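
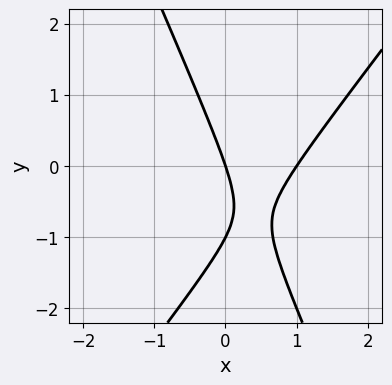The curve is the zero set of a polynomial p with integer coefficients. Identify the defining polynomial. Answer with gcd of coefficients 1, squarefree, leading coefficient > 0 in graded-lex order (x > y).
3*x^2 - x*y - y^2 - 3*x - y

(a) The degree is 2 — a generic line meets the curve in up to 2 points.
(b) Observable constraints: among the integer gridlines, it crosses the y-axis at y ∈ {-1, 0}; the x-axis gridline crossings are at x ∈ {0, 1}.
(c) Assembling these constraints gives the stated polynomial.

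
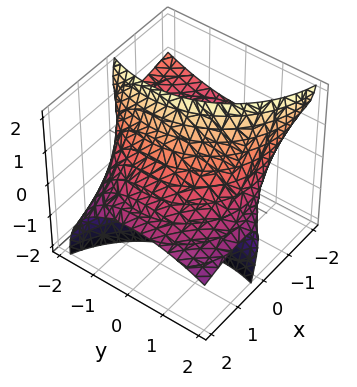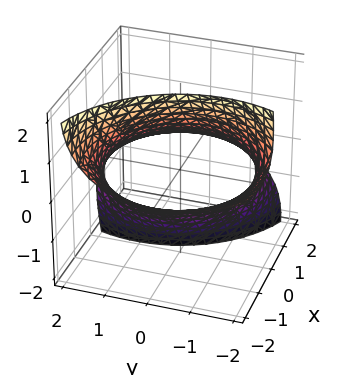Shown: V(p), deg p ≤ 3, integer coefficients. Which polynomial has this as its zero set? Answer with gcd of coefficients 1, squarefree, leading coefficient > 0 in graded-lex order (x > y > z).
First, the degree is 2 — the shape is more complex than any degree-1 surface.
Finally, matching integer coefficients to the picture gives p.

x^2 + 3*x*z + y^2 + y*z + z^2 - 3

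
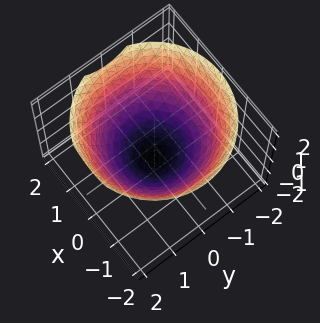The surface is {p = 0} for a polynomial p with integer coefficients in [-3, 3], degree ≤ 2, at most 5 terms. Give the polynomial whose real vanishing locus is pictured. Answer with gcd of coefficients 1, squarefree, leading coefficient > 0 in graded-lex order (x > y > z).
The degree is 2 — the shape is more complex than any degree-1 surface.
Symmetry: the z-axis is an axis of rotation, so x and y enter only as x² + y².
Observable constraints: a circular section at z = 1 has radius between 1 and 2; it crosses the z-axis at the gridline z = -1.
These observations pin down the coefficients.

2*x^2 + 2*y^2 - 3*z - 3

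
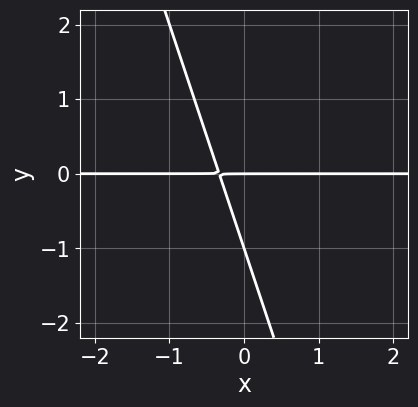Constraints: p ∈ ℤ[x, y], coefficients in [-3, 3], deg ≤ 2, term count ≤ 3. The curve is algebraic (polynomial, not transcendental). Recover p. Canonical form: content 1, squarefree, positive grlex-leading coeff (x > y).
3*x*y + y^2 + y

First, degree: a generic line meets the curve in up to 2 points, so deg p = 2.
Then, against the integer gridlines: the y-axis gridline crossings are at y ∈ {-1, 0}; the visible x-axis segment lies entirely on the curve.
Finally, together with the visible shape, these determine p as stated.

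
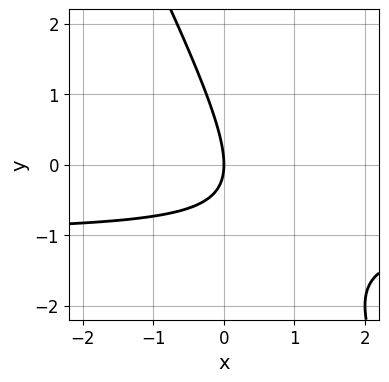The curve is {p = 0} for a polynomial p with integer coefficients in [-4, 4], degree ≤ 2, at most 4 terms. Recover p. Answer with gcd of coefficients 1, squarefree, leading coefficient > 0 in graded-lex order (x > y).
2*x*y + y^2 + 2*x

First, deg p = 2.
Next, observable constraints: it meets the x-axis at x = 0 (among the integer gridlines); it crosses the y-axis at the gridline y = 0.
Finally, the integer polynomial consistent with all of this is the stated p.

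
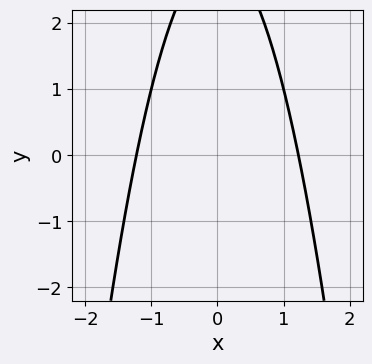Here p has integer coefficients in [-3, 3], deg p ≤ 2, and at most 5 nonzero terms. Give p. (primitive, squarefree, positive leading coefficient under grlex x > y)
2*x^2 + y - 3

(a) Degree: no degree-1 curve has this shape, so deg p = 2.
(b) Symmetries: it's symmetric under x → −x, forcing even powers of x.
(c) Reading off the gridlines: it misses every integer gridline on the y-axis.
(d) These observations pin down the coefficients.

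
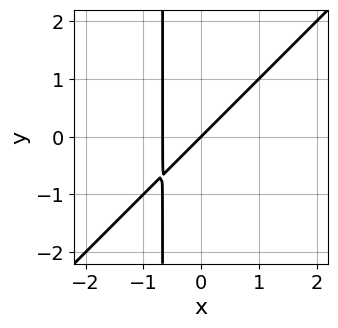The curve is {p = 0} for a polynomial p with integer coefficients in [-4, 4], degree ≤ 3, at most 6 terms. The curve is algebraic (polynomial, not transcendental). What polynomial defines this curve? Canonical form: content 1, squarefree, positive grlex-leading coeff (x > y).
deg p = 2. No degree-1 curve has this shape.
From the visible intercepts: it meets the x-axis at x = 0 (among the integer gridlines); it crosses the y-axis at the gridline y = 0.
Together with the visible shape, these determine p as stated.

3*x^2 - 3*x*y + 2*x - 2*y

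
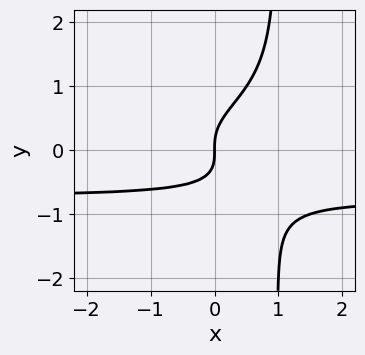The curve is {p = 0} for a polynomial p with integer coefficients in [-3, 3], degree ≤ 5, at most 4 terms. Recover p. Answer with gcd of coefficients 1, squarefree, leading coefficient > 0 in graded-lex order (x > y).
1. Degree: the shape is more complex than any degree-3 curve, so deg p = 4.
2. From the visible intercepts: one x-axis crossing is at x = 0; it crosses the y-axis at the gridline y = 0.
3. Together with the visible shape, these determine p as stated.

3*x*y^3 - 3*y^3 + x*y + 2*x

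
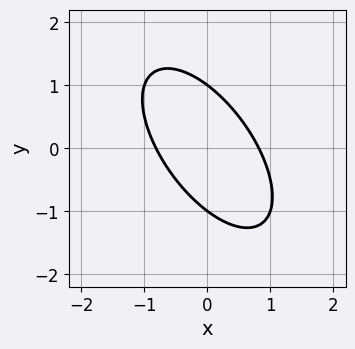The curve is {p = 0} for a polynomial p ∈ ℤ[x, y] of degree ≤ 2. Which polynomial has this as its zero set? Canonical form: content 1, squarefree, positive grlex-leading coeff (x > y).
deg p = 2.
Checking where it meets the axes: the y-axis gridline crossings are at y ∈ {-1, 1}.
Assembling these constraints gives the stated polynomial.

3*x^2 + 3*x*y + 2*y^2 - 2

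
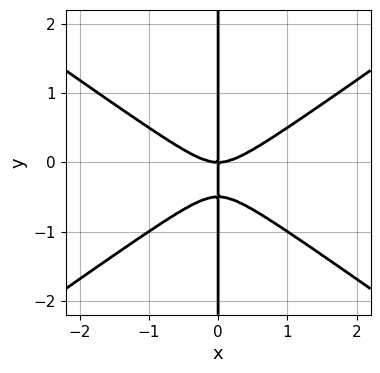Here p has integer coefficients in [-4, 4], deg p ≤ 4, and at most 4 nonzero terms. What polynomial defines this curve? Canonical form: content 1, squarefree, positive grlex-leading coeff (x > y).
1. The degree is 3 — a generic line meets the curve in up to 3 points.
2. From the axis intercepts and sections: it crosses the x-axis at the gridline x = 0; every point of the y-axis in the box is on the curve.
3. Putting this together gives p.

x^3 - 2*x*y^2 - x*y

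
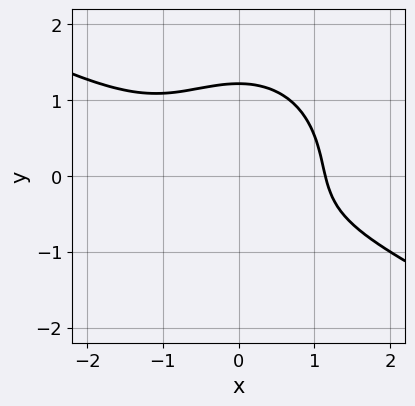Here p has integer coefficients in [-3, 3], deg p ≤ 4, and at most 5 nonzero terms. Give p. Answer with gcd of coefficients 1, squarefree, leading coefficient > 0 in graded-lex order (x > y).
2*x^3 + 3*x^2*y + 3*y^3 - 2*y - 3

The degree is 3 — a generic line meets the curve in up to 3 points.
Solving for integer coefficients yields p as stated.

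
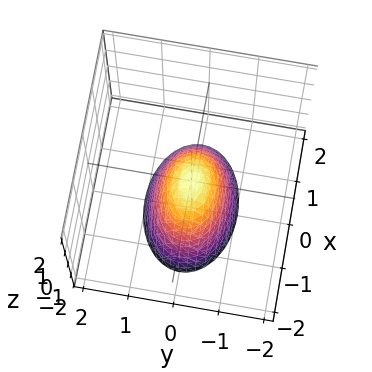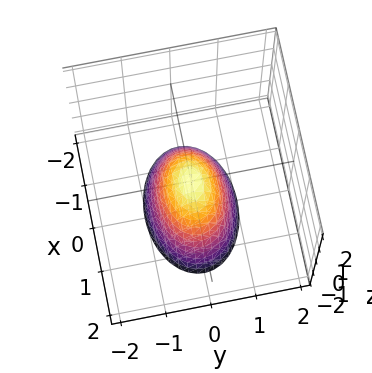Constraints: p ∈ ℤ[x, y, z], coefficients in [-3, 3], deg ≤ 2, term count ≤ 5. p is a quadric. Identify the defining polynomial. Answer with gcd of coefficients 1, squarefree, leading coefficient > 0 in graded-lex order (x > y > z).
The degree is 2 — a paraboloid; a quadric.
Symmetries: the x ↦ −x reflection is a symmetry, so x appears only in even powers; mirror symmetry y ↦ −y ⇒ only even powers of y.
From the visible intercepts: one z-axis crossing is at z = 0; it meets the y-axis at y = 0 (among the integer gridlines).
The integer polynomial consistent with all of this is the stated p.

x^2 + 2*y^2 + z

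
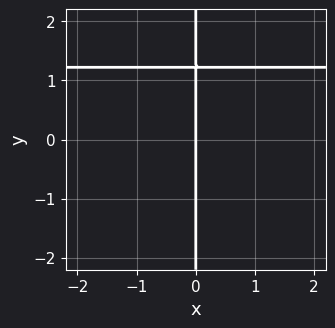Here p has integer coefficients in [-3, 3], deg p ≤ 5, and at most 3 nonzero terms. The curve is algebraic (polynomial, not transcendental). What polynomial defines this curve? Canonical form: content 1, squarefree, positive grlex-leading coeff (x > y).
First, deg p = 4.
Then, against the integer gridlines: it meets the x-axis at x = 0 (among the integer gridlines); the visible y-axis segment lies entirely on the curve.
Finally, the integer polynomial consistent with all of this is the stated p.

3*x*y^3 - 3*x*y^2 - x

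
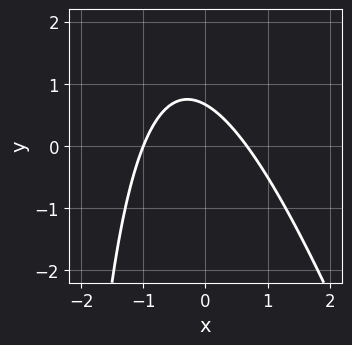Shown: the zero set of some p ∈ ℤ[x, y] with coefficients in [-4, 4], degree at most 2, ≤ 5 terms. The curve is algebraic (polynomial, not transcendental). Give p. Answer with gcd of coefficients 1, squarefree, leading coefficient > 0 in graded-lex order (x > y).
(a) The degree is 2 — the shape is more complex than any degree-1 curve.
(b) From the visible intercepts: one x-axis crossing is at x = -1.
(c) Fitting integer coefficients to these (and the overall shape) gives p.

3*x^2 + x*y + x + 3*y - 2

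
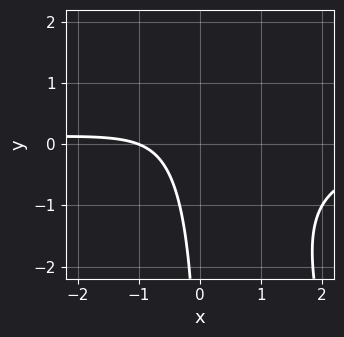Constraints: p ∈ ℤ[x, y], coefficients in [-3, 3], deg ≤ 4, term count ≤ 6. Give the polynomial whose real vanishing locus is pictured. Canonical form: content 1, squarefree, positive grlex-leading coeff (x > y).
3*x^2*y + x*y^2 - 2*x*y + 2*x + 2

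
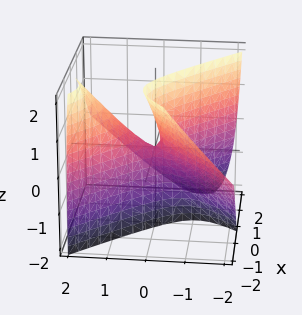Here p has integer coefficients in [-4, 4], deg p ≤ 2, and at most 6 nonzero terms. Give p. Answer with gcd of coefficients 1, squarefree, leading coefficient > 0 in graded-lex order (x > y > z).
3*x^2 + 3*x*z - 3*y^2 + 3*y*z + z

First, the degree is 2 — no degree-1 surface has this shape.
Next, observable constraints: one x-axis crossing is at x = 0; it meets the y-axis at y = 0 (among the integer gridlines); it crosses the z-axis at the gridline z = 0.
Finally, putting this together gives p.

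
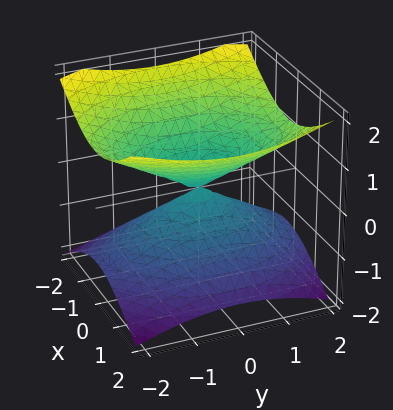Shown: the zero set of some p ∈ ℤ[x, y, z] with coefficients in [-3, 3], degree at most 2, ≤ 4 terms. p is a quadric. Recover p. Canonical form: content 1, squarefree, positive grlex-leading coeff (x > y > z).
(a) Degree: two nappes meeting at a single point; a quadric, so deg p = 2.
(b) Symmetries: it's symmetric under x → −x, forcing even powers of x; the y ↦ −y reflection is a symmetry, so y appears only in even powers; mirror symmetry z ↦ −z ⇒ only even powers of z.
(c) Checking where it meets the axes: it crosses the y-axis at the gridline y = 0; it meets the x-axis at x = 0 (among the integer gridlines); one z-axis crossing is at z = 0.
(d) Fitting integer coefficients to these (and the overall shape) gives p.

2*x^2 + y^2 - 3*z^2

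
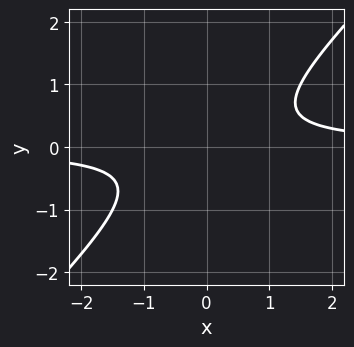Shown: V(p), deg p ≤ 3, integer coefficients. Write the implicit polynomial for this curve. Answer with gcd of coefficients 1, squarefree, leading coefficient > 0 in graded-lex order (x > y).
2*x*y - 2*y^2 - 1

1. The degree is 2 — no degree-1 curve has this shape.
2. Observable constraints: no x-intercept at any integer in the box; no y-intercept at any integer in the box.
3. Fitting integer coefficients to these (and the overall shape) gives p.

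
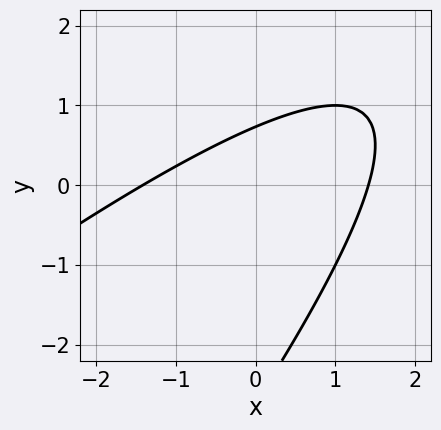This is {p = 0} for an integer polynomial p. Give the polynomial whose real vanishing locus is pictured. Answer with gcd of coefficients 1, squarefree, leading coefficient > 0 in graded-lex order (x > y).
(a) The degree is 2 — a generic line meets the curve in up to 2 points.
(b) Matching integer coefficients to the picture gives p.

x^2 - 2*x*y + y^2 + 2*y - 2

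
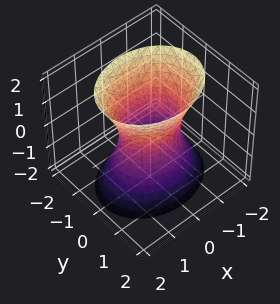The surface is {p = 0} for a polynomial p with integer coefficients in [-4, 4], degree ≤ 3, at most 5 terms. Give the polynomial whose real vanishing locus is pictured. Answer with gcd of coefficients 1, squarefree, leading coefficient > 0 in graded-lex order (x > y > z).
2*x^2 + 3*y^2 - z^2 - 2

1. Degree: an hourglass — one-sheet hyperboloid; a quadric, so deg p = 2.
2. Symmetries: the y ↦ −y reflection is a symmetry, so y appears only in even powers; mirror symmetry z ↦ −z ⇒ only even powers of z; mirror symmetry x ↦ −x ⇒ only even powers of x.
3. Checking where it meets the axes: it misses every integer gridline on the z-axis; among the integer gridlines, it crosses the x-axis at x ∈ {-1, 1}.
4. Putting this together gives p.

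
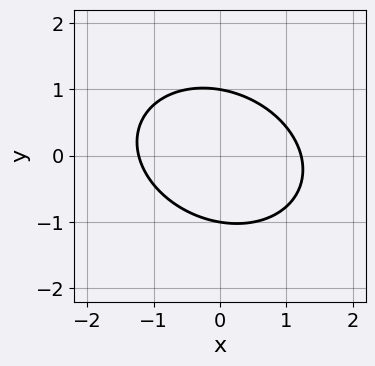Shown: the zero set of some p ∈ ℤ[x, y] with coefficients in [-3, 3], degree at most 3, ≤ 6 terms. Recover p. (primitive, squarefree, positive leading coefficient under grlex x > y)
First, the degree is 2 — the shape is more complex than any degree-1 curve.
Then, reading off the gridlines: among the integer gridlines, it crosses the y-axis at y ∈ {-1, 1}.
Finally, assembling these constraints gives the stated polynomial.

2*x^2 + x*y + 3*y^2 - 3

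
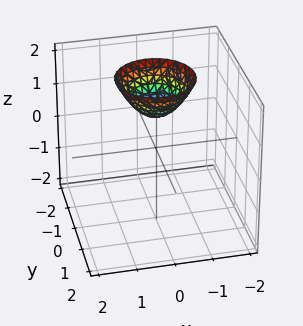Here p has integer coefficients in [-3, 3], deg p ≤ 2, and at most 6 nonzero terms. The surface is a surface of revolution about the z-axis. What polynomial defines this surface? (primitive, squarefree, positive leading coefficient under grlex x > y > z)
1. The degree is 2 — a generic line meets the surface in up to 2 points.
2. Symmetries: every cross-section ⟂ z is a circle, so x, y appear only via x² + y².
3. Against the integer gridlines: a circular section at z = 2 has radius exactly 1; the surface avoids every integer y-axis point in the box; no x-intercept at any integer in the box; it meets the z-axis at z = 1 (among the integer gridlines).
4. Putting this together gives p.

x^2 + y^2 - z + 1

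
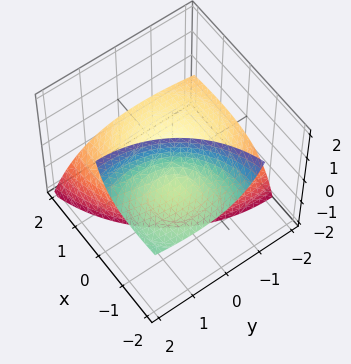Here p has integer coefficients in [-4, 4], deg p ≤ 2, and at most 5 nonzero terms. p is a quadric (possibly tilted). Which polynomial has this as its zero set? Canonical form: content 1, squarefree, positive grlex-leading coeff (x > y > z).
x^2 + 3*x*z + y^2 - 2*y*z + 2*z

I count 2 distinct pieces. They look like related sheets of one shape, so recover p as a whole.
The degree is 2 — no degree-1 surface has this shape.
From the axis intercepts and sections: it meets the y-axis at y = 0 (among the integer gridlines); it meets the z-axis at z = 0 (among the integer gridlines); it meets the x-axis at x = 0 (among the integer gridlines).
Matching integer coefficients to the picture gives p.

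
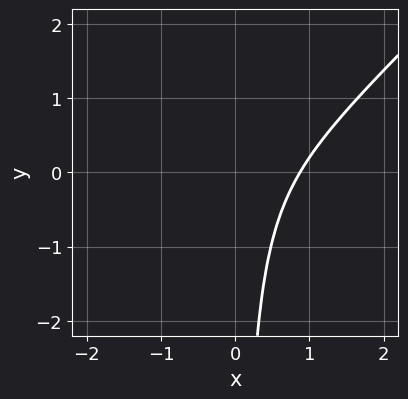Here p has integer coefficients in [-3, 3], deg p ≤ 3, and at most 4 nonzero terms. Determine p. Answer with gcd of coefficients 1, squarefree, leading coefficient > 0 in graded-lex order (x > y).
1. deg p = 3. No degree-2 curve has this shape.
2. From the axis intercepts and sections: it misses every integer gridline on the y-axis.
3. Putting this together gives p.

3*x^3 - 3*x^2*y - 2*x*y - 2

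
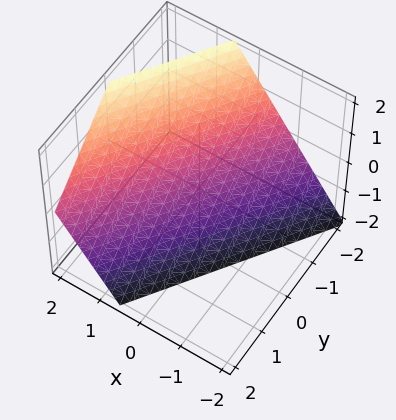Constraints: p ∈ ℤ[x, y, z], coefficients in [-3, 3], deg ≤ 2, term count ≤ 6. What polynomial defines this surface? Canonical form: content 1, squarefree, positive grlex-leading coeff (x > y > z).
3*x - 2*y - 2*z - 2

1. The degree is 1 — every cross-section is a straight line — this is a plane.
2. Observable constraints: one y-axis crossing is at y = -1; it meets the z-axis at z = -1 (among the integer gridlines).
3. Assembling these constraints gives the stated polynomial.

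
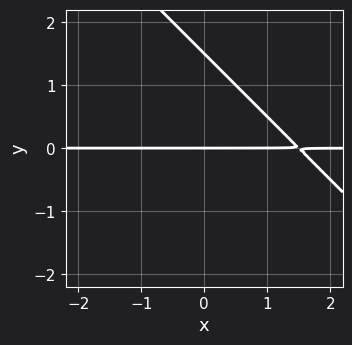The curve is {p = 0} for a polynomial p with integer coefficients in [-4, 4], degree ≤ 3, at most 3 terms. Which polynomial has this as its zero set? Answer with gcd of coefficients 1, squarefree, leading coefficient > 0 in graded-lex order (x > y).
2*x*y + 2*y^2 - 3*y

1. deg p = 2.
2. Reading off the gridlines: every point of the x-axis in the box is on the curve; it crosses the y-axis at the gridline y = 0.
3. Solving for integer coefficients yields p as stated.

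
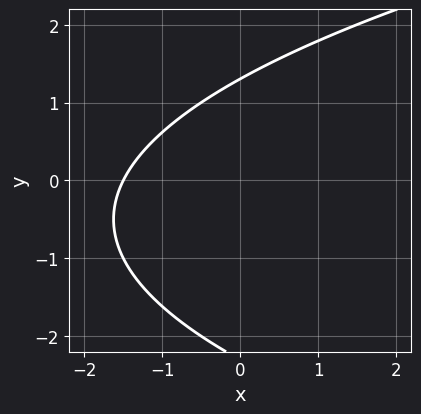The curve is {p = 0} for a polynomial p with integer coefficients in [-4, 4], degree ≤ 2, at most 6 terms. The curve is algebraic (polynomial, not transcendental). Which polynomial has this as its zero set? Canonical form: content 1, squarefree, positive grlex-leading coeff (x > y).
y^2 - 2*x + y - 3

First, degree: a generic line meets the curve in up to 2 points, so deg p = 2.
Finally, putting this together gives p.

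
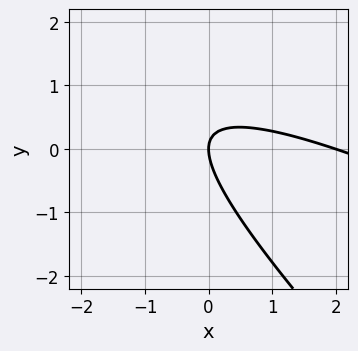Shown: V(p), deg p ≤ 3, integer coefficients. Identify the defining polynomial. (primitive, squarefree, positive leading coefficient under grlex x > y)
x^2 + 3*x*y + 2*y^2 - 2*x

(a) The degree is 2 — the shape is more complex than any degree-1 curve.
(b) From the visible intercepts: it crosses the y-axis at the gridline y = 0; the x-axis gridline crossings are at x ∈ {0, 2}.
(c) Together with the visible shape, these determine p as stated.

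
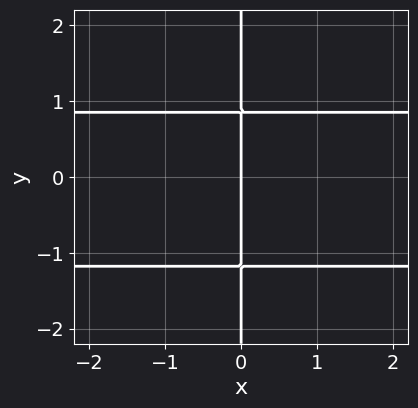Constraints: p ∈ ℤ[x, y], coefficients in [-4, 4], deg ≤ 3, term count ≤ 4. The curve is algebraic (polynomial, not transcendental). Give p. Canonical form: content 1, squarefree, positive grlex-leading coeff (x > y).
Degree: no degree-2 curve has this shape, so deg p = 3.
From the axis intercepts and sections: one x-axis crossing is at x = 0; every point of the y-axis in the box is on the curve.
Matching integer coefficients to the picture gives p.

3*x*y^2 + x*y - 3*x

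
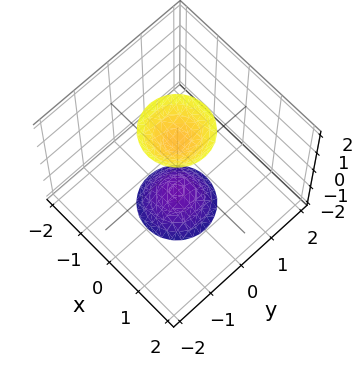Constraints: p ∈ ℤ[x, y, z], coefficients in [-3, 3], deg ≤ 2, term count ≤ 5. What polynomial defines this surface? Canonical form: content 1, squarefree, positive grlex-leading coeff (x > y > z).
1. There are 2 components.
2. Degree: two separate bowl-shaped sheets opening away from each other; a quadric, so deg p = 2.
3. Symmetry: the z-axis is an axis of rotation, so x and y enter only as x² + y²; the z ↦ −z reflection is a symmetry, so z appears only in even powers.
4. Against the integer gridlines: a circular section at z = 2 has radius between 0 and 1; no y-intercept at any integer in the box.
5. These observations pin down the coefficients.

3*x^2 + 3*y^2 - z^2 + 2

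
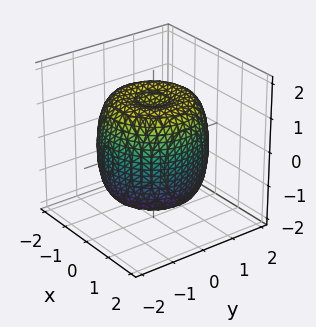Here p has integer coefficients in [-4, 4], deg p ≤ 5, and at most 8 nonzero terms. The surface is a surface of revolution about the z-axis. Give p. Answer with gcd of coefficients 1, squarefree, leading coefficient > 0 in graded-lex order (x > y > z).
2*x^4 + 4*x^2*y^2 + 2*y^4 - 3*x^2 - 3*y^2 + 2*z^2 - 3

(a) Degree: a generic line meets the surface in up to 4 points, so deg p = 4.
(b) Symmetries: every cross-section ⟂ z is a circle, so x, y appear only via x² + y².
(c) Observable constraints: a circular section at z = -1 has radius between 1 and 2.
(d) Solving for integer coefficients yields p as stated.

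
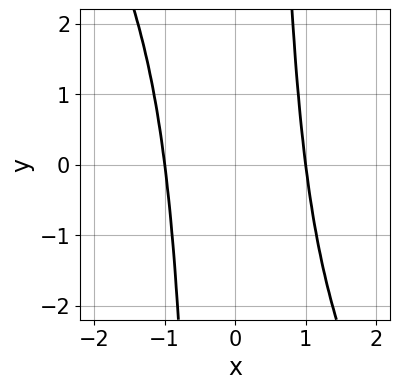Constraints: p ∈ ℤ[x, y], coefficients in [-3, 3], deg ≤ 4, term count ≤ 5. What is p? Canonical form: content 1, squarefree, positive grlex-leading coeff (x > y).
(a) deg p = 4. The shape is more complex than any degree-3 curve.
(b) From the visible intercepts: no y-intercept at any integer in the box; among the integer gridlines, it crosses the x-axis at x ∈ {-1, 1}.
(c) These observations pin down the coefficients.

2*x^4 + x^3*y - 2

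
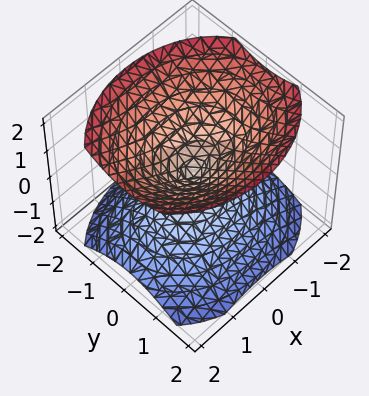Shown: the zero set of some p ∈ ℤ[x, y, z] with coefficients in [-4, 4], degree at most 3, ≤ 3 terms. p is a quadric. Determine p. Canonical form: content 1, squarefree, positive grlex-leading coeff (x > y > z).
2*x^2 + 3*y^2 - 3*z^2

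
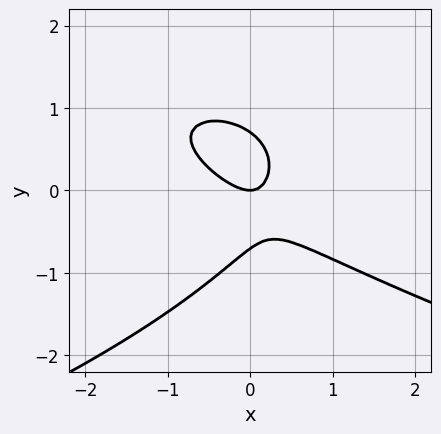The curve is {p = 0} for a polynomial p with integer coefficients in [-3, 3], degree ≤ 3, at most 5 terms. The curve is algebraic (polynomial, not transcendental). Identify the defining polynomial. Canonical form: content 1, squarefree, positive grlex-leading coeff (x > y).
2*y^3 + 2*x^2 + 2*x*y - y

First, deg p = 3. No degree-2 curve has this shape.
Then, checking where it meets the axes: it meets the y-axis at y = 0 (among the integer gridlines); it meets the x-axis at x = 0 (among the integer gridlines).
Finally, the integer polynomial consistent with all of this is the stated p.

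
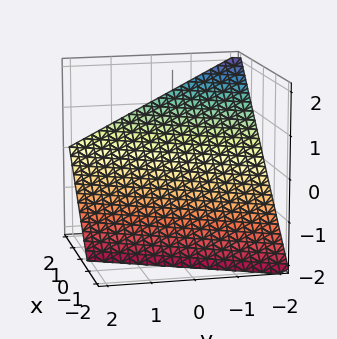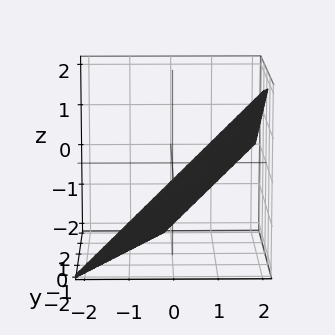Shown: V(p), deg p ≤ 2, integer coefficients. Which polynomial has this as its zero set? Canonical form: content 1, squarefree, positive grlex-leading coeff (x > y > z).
2*x - y - 2*z - 2

First, deg p = 1.
Then, from the axis intercepts and sections: it crosses the y-axis at the gridline y = -2; it crosses the x-axis at the gridline x = 1; it meets the z-axis at z = -1 (among the integer gridlines).
Finally, putting this together gives p.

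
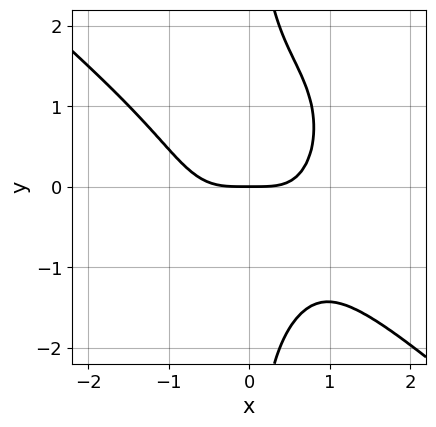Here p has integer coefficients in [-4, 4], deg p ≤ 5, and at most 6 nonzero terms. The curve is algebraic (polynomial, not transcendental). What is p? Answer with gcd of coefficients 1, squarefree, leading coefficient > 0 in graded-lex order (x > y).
deg p = 4.
Checking where it meets the axes: it meets the y-axis at y = 0 (among the integer gridlines); it meets the x-axis at x = 0 (among the integer gridlines).
Solving for integer coefficients yields p as stated.

3*x^4 + 2*x^3*y + 2*x*y^3 - x^2*y - 3*y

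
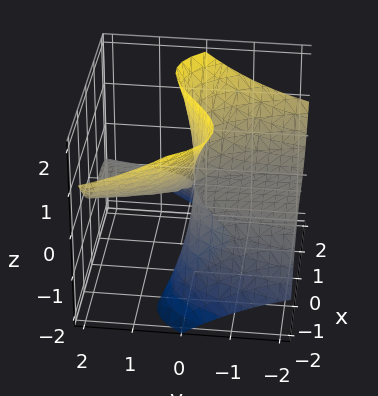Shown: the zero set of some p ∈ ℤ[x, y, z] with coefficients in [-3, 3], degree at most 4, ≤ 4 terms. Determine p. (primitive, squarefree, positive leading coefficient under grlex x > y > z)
(a) Degree: a generic line meets the surface in up to 3 points, so deg p = 3.
(b) Reading off the gridlines: every point of the y-axis in the box is on the surface; one x-axis crossing is at x = 0.
(c) Putting this together gives p. Check: (0, 0, 1) on the z-axis lies on the surface, and p(0, 0, 1) = 0. ✓

x^3 - x*z^2 + 3*y*z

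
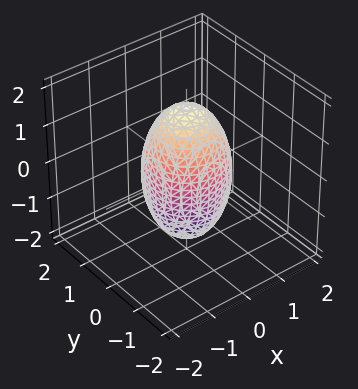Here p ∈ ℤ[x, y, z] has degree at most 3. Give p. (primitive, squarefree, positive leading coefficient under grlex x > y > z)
1. The degree is 2 — a generic line meets the surface in up to 2 points.
2. Symmetries: rotational symmetry about the z-axis ⇒ p depends on x, y only through x² + y².
3. Checking where it meets the axes: among the integer gridlines, it crosses the y-axis at y ∈ {-1, 1}; a circular section at z = 0 has radius exactly 1; among the integer gridlines, it crosses the x-axis at x ∈ {-1, 1}.
4. These observations pin down the coefficients.

3*x^2 + 3*y^2 + z^2 - 3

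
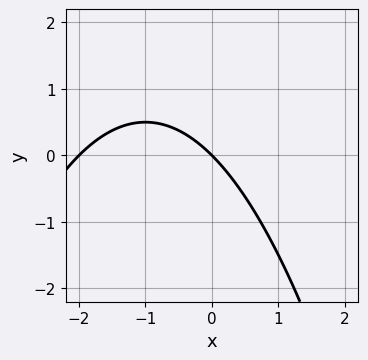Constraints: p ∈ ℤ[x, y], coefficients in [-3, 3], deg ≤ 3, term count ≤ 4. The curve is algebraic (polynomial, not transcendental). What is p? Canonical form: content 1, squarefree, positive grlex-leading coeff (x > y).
First, degree: the shape is more complex than any degree-1 curve, so deg p = 2.
Then, reading off the gridlines: the x-axis gridline crossings are at x ∈ {-2, 0}; it meets the y-axis at y = 0 (among the integer gridlines).
Finally, matching integer coefficients to the picture gives p.

x^2 + 2*x + 2*y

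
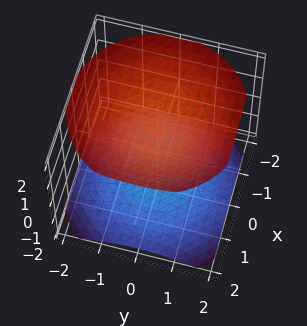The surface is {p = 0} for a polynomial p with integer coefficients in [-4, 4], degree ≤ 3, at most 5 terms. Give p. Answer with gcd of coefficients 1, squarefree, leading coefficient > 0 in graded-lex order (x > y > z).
x^2 + y^2 - 2*z^2 + 3

1. There are 2 components.
2. deg p = 2.
3. Symmetries: the surface is invariant under rotation about z: p = q(x² + y², z); the z ↦ −z reflection is a symmetry, so z appears only in even powers.
4. From the visible intercepts: the surface avoids every integer x-axis point in the box; no y-intercept at any integer in the box.
5. Solving for integer coefficients yields p as stated.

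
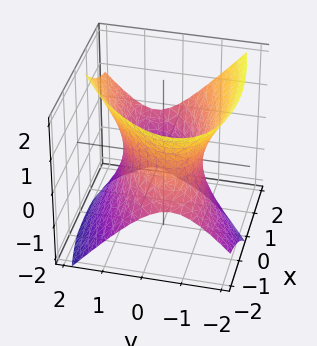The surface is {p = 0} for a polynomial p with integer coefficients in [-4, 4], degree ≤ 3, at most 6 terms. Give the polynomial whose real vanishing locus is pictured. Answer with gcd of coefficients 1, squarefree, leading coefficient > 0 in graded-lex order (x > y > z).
x^2 - 2*x*y - 2*x*z + 3*y^2 - 2*z^2 - 3

(a) deg p = 2. The shape is more complex than any degree-1 surface.
(b) Observable constraints: the y-axis gridline crossings are at y ∈ {-1, 1}; it misses every integer gridline on the z-axis.
(c) Fitting integer coefficients to these (and the overall shape) gives p.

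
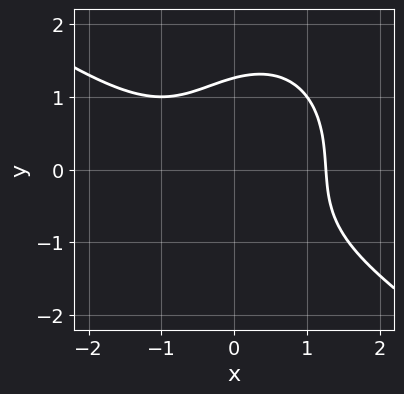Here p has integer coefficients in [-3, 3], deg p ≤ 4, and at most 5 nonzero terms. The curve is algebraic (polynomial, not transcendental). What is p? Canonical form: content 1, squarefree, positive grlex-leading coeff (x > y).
(a) The degree is 3 — a generic line meets the curve in up to 3 points.
(b) Putting this together gives p.

x^3 + x^2*y + y^3 - x*y - 2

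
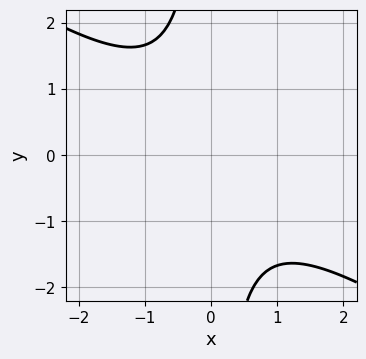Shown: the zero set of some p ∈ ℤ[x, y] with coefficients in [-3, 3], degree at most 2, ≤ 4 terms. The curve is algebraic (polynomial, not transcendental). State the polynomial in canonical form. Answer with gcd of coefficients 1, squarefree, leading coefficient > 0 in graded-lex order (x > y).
1. The degree is 2 — no degree-1 curve has this shape.
2. Reading off the gridlines: the curve avoids every integer x-axis point in the box; it misses every integer gridline on the y-axis.
3. Putting this together gives p.

2*x^2 + 3*x*y + 3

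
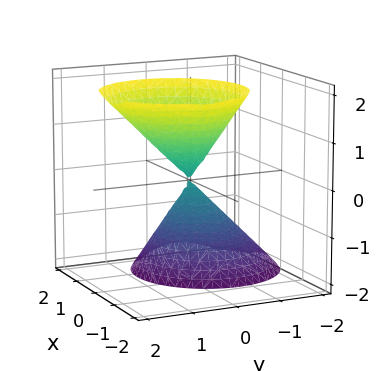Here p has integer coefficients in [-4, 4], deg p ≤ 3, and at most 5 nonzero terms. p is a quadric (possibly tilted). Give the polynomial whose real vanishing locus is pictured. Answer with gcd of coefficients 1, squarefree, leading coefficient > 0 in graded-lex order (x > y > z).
3*x^2 + 2*x*z + 3*y^2 - 2*y*z - z^2

First, there are 2 components. They look like related sheets of one shape, so recover p as a whole.
Next, degree: the shape is more complex than any degree-1 surface, so deg p = 2.
Next, reading off the gridlines: it crosses the z-axis at the gridline z = 0; it meets the y-axis at y = 0 (among the integer gridlines); one x-axis crossing is at x = 0.
Finally, putting this together gives p.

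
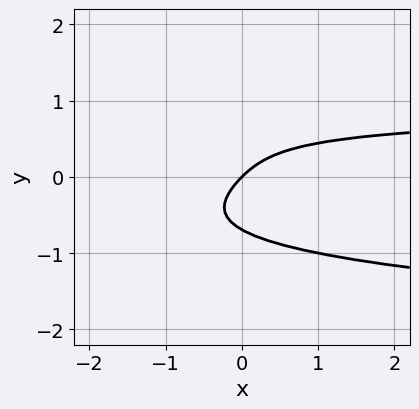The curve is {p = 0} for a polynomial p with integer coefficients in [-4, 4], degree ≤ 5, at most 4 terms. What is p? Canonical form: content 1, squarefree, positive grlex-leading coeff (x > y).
1. Degree: a generic line meets the curve in up to 4 points, so deg p = 4.
2. Checking where it meets the axes: one y-axis crossing is at y = 0; it meets the x-axis at x = 0 (among the integer gridlines).
3. These observations pin down the coefficients.

3*y^4 + x*y - x + y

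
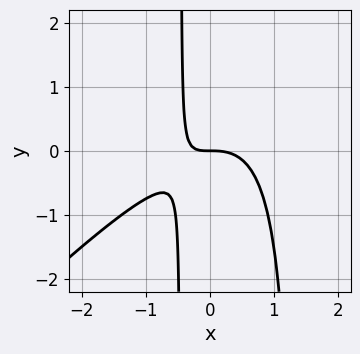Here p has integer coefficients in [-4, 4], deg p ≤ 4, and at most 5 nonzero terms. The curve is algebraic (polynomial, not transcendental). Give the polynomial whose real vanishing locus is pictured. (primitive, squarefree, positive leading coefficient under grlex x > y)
3*x^3 - 3*x^2*y + 3*x*y + 2*y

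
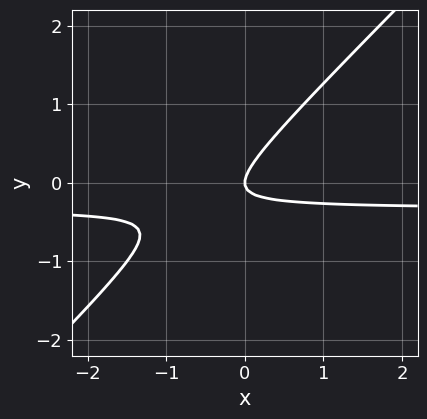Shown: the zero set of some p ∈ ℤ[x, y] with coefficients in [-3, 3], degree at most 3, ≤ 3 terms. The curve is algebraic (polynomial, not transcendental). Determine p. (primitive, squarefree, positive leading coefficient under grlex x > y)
3*x*y - 3*y^2 + x

(a) deg p = 2. A generic line meets the curve in up to 2 points.
(b) Reading off the gridlines: one y-axis crossing is at y = 0; it meets the x-axis at x = 0 (among the integer gridlines).
(c) Matching integer coefficients to the picture gives p.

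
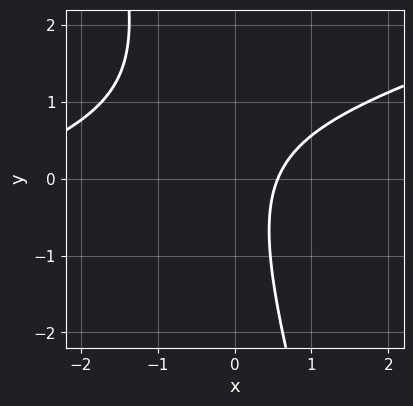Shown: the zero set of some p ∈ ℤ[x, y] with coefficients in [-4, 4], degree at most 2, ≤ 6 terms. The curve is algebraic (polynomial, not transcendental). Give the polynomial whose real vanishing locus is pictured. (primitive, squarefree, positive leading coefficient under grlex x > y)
(a) The degree is 2 — no degree-1 curve has this shape.
(b) From the visible intercepts: it misses every integer gridline on the y-axis.
(c) Fitting integer coefficients to these (and the overall shape) gives p.

x^2 - 3*x*y - y^2 + 3*x - 2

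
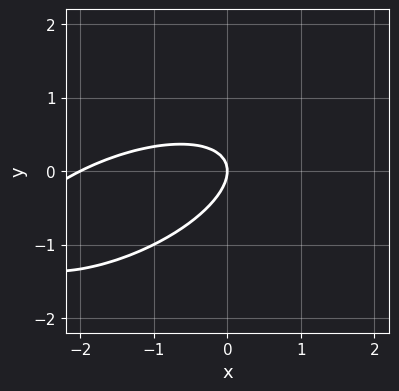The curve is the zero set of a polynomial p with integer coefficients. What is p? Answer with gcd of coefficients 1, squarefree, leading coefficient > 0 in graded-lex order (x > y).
deg p = 2.
From the visible intercepts: it meets the y-axis at y = 0 (among the integer gridlines); among the integer gridlines, it crosses the x-axis at x ∈ {-2, 0}.
Solving for integer coefficients yields p as stated.

x^2 - 2*x*y + 3*y^2 + 2*x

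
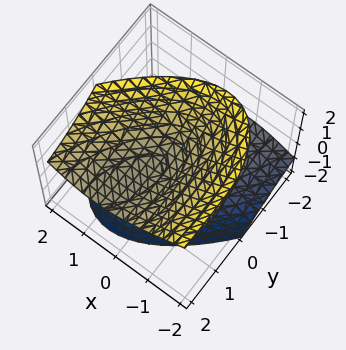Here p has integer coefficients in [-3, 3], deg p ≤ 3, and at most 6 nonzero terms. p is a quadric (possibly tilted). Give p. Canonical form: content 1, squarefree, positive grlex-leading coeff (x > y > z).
I count 2 distinct pieces. They look like related sheets of one shape, so recover p as a whole.
Degree: a generic line meets the surface in up to 2 points, so deg p = 2.
Checking where it meets the axes: the surface avoids every integer x-axis point in the box; no y-intercept at any integer in the box.
Matching integer coefficients to the picture gives p.

3*x^2 - 2*x*y + y^2 - 3*y*z - 3*z^2 + 1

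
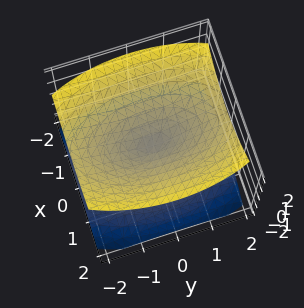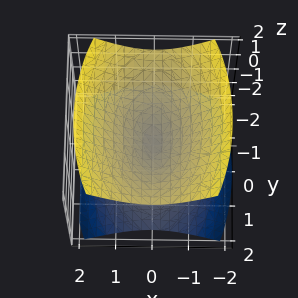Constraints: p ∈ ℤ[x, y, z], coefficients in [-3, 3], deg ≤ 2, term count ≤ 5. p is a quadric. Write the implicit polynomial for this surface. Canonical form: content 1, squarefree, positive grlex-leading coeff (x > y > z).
3*x^2 + y^2 - 3*z^2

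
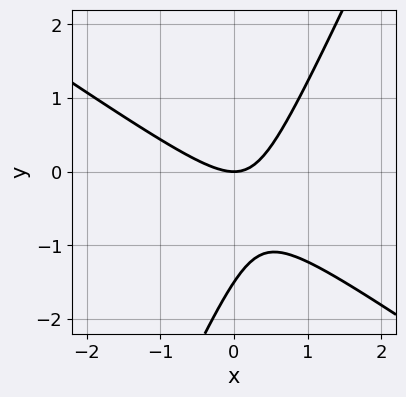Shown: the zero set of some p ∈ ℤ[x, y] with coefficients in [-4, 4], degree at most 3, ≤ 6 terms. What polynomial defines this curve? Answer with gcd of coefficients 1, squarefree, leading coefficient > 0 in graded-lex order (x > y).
(a) The degree is 2 — no degree-1 curve has this shape.
(b) Against the integer gridlines: it meets the y-axis at y = 0 (among the integer gridlines); one x-axis crossing is at x = 0.
(c) Fitting integer coefficients to these (and the overall shape) gives p.

3*x^2 + 3*x*y - 2*y^2 - 3*y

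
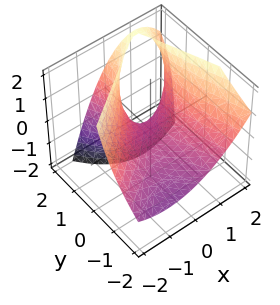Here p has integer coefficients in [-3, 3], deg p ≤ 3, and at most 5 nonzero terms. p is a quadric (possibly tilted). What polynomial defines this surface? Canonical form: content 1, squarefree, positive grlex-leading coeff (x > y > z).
First, degree: the shape is more complex than any degree-1 surface, so deg p = 2.
Then, from the visible intercepts: it meets the x-axis at x = 0 (among the integer gridlines); it meets the y-axis at y = 0 (among the integer gridlines); it meets the z-axis at z = 0 (among the integer gridlines).
Finally, these observations pin down the coefficients.

2*x^2 - 2*x*y - y^2 + 3*y*z - 3*z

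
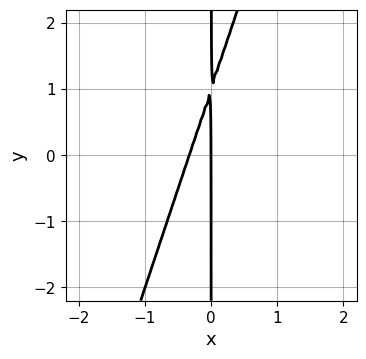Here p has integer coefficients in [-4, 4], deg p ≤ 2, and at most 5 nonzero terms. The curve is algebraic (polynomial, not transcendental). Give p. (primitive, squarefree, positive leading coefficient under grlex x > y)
First, degree: no degree-1 curve has this shape, so deg p = 2.
Next, checking where it meets the axes: it crosses the x-axis at the gridline x = 0; the visible y-axis segment lies entirely on the curve.
Finally, together with the visible shape, these determine p as stated.

3*x^2 - x*y + x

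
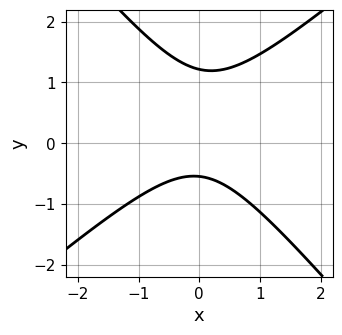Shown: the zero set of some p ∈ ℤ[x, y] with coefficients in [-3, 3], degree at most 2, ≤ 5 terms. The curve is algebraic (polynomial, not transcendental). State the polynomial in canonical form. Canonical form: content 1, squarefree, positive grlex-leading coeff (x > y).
First, degree: no degree-1 curve has this shape, so deg p = 2.
Next, checking where it meets the axes: the curve avoids every integer x-axis point in the box.
Finally, fitting integer coefficients to these (and the overall shape) gives p.

3*x^2 - x*y - 3*y^2 + 2*y + 2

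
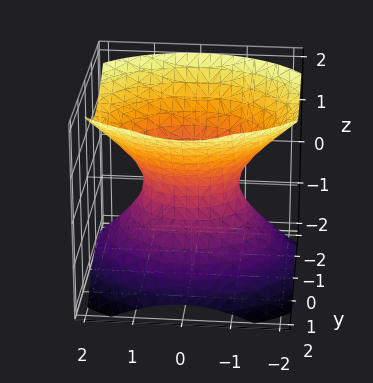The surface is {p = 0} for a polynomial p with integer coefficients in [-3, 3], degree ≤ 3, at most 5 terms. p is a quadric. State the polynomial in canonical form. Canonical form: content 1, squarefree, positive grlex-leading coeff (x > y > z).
2*x^2 + 3*y^2 - 3*z^2 - 2

1. deg p = 2. An hourglass — one-sheet hyperboloid; a quadric.
2. Symmetries: the x ↦ −x reflection is a symmetry, so x appears only in even powers; the y ↦ −y reflection is a symmetry, so y appears only in even powers; mirror symmetry z ↦ −z ⇒ only even powers of z.
3. From the visible intercepts: it misses every integer gridline on the z-axis; the x-axis gridline crossings are at x ∈ {-1, 1}.
4. These observations pin down the coefficients.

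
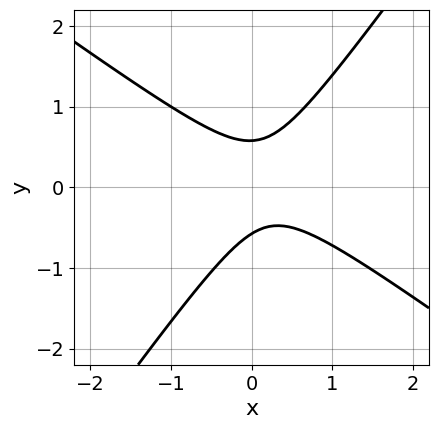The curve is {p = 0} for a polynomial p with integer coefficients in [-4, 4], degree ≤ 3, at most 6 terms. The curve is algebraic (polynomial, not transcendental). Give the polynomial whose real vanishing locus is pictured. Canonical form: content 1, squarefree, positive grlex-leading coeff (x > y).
3*x^2 + 2*x*y - 3*y^2 - x + 1

First, deg p = 2. A generic line meets the curve in up to 2 points.
Next, against the integer gridlines: the curve avoids every integer x-axis point in the box.
Finally, putting this together gives p.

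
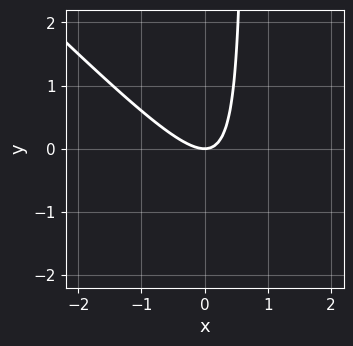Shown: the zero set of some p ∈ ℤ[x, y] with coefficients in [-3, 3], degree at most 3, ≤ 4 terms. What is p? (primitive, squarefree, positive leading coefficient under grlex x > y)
3*x^2 + 3*x*y - 2*y

The degree is 2 — a generic line meets the curve in up to 2 points.
Against the integer gridlines: one x-axis crossing is at x = 0; it meets the y-axis at y = 0 (among the integer gridlines).
These observations pin down the coefficients.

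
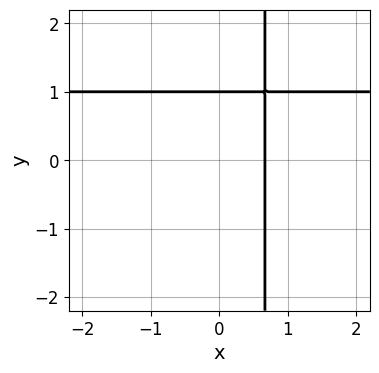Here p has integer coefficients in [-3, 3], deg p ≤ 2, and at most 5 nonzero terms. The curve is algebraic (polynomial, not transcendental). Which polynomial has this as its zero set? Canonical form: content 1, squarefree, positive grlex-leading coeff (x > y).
3*x*y - 3*x - 2*y + 2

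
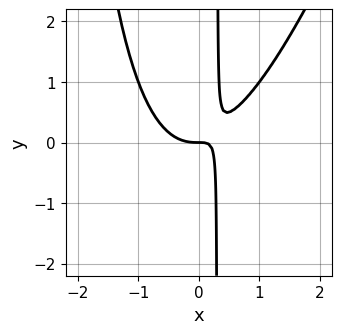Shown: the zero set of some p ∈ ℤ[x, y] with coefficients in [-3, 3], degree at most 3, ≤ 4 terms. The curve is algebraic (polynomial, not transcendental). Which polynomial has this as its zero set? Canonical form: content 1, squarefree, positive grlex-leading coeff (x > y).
(a) The degree is 3 — a generic line meets the curve in up to 3 points.
(b) Against the integer gridlines: it meets the x-axis at x = 0 (among the integer gridlines); it crosses the y-axis at the gridline y = 0.
(c) Matching integer coefficients to the picture gives p.

3*x^3 - x^2*y - 3*x*y + y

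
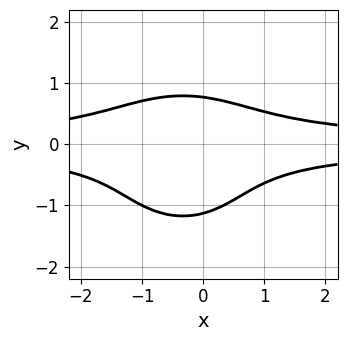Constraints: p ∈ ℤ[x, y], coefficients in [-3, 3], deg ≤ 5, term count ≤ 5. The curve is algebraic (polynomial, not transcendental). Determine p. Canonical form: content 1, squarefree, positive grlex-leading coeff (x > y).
First, the degree is 4 — the shape is more complex than any degree-3 curve.
Next, observable constraints: the curve avoids every integer x-axis point in the box.
Finally, together with the visible shape, these determine p as stated.

3*x^2*y^2 + 3*y^4 + 2*x*y^2 + 2*y^3 - 2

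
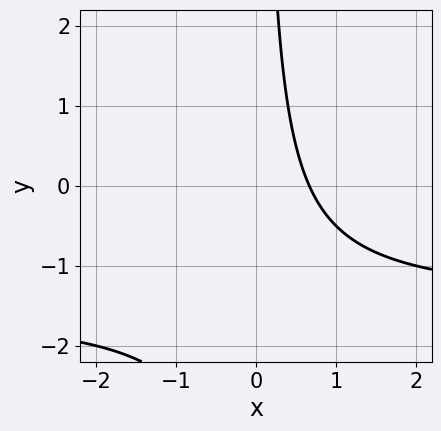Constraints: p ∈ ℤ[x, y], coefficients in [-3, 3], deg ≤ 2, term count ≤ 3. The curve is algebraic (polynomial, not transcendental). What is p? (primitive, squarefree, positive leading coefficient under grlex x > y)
First, the degree is 2 — the shape is more complex than any degree-1 curve.
Next, from the axis intercepts and sections: it misses every integer gridline on the y-axis.
Finally, the integer polynomial consistent with all of this is the stated p.

2*x*y + 3*x - 2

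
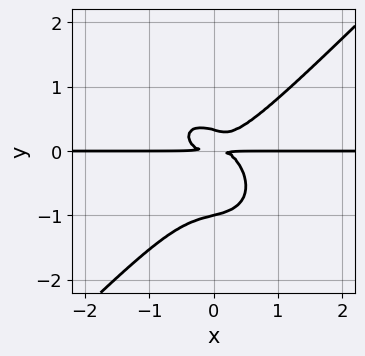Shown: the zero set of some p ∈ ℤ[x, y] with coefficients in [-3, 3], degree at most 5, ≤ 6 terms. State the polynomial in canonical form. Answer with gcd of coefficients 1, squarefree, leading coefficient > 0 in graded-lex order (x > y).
3*x^3*y - 3*y^4 - x*y^2 - 2*y^3 + y^2

First, deg p = 4.
Then, against the integer gridlines: it meets the y-axis at y = -1 (among the integer gridlines); every point of the x-axis in the box is on the curve.
Finally, putting this together gives p.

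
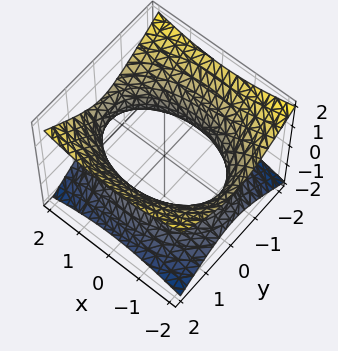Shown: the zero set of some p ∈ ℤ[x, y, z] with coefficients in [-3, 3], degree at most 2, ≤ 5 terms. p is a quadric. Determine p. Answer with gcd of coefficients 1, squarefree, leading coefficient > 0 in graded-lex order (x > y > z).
x^2 + 2*y^2 - 3*z^2 - 3

1. deg p = 2.
2. Symmetries: it's symmetric under z → −z, forcing even powers of z; mirror symmetry x ↦ −x ⇒ only even powers of x; the y ↦ −y reflection is a symmetry, so y appears only in even powers.
3. Reading off the gridlines: no z-intercept at any integer in the box.
4. Together with the visible shape, these determine p as stated.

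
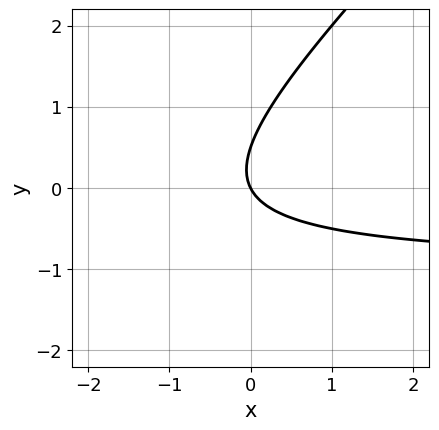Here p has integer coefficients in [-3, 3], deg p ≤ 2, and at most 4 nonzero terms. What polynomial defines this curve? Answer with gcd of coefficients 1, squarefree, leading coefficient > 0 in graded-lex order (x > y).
First, the degree is 2 — a generic line meets the curve in up to 2 points.
Then, reading off the gridlines: it meets the y-axis at y = 0 (among the integer gridlines); it meets the x-axis at x = 0 (among the integer gridlines).
Finally, assembling these constraints gives the stated polynomial.

2*x*y - 2*y^2 + 2*x + y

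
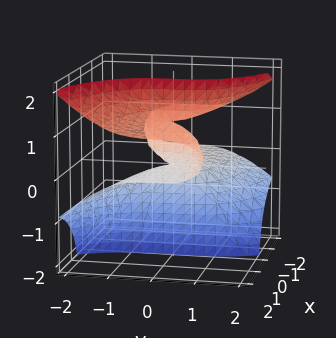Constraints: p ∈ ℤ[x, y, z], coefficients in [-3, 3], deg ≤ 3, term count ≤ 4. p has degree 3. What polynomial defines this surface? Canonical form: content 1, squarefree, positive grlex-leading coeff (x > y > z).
First, deg p = 3.
Then, observable constraints: it meets the y-axis at y = 0 (among the integer gridlines); every point of the z-axis in the box is on the surface; the visible x-axis segment lies entirely on the surface.
Finally, the integer polynomial consistent with all of this is the stated p.

3*x*z^2 + y^3 - 3*x*z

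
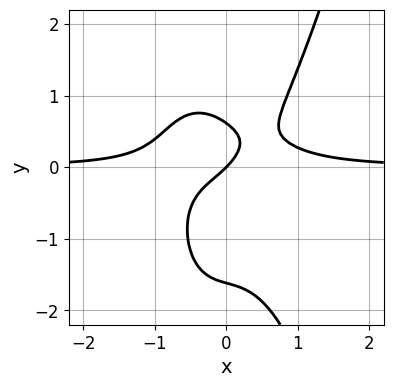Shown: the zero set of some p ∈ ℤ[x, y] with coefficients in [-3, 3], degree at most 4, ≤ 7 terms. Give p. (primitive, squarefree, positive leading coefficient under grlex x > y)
The degree is 4 — the shape is more complex than any degree-3 curve.
Reading off the gridlines: it meets the y-axis at y = 0 (among the integer gridlines); one x-axis crossing is at x = 0.
Matching integer coefficients to the picture gives p.

3*x^3*y - y^3 - y^2 - x + y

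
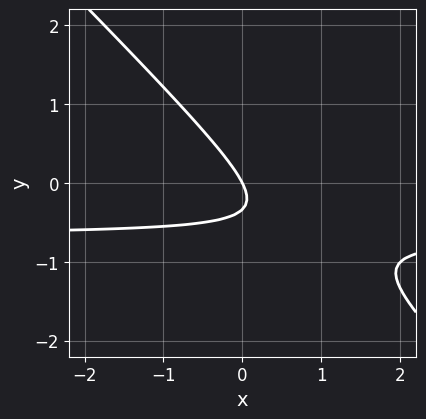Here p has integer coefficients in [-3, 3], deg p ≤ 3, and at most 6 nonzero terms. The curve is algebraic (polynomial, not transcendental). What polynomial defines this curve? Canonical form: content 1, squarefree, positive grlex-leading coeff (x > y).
3*x*y + 3*y^2 + 2*x + y

The degree is 2 — a generic line meets the curve in up to 2 points.
From the axis intercepts and sections: it crosses the y-axis at the gridline y = 0; it crosses the x-axis at the gridline x = 0.
The integer polynomial consistent with all of this is the stated p.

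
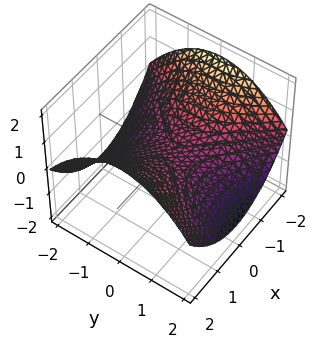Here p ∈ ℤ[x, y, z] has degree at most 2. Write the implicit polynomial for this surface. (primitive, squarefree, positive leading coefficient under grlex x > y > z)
1. deg p = 2. A hyperbolic paraboloid; a quadric.
2. Symmetries: the y ↦ −y reflection is a symmetry, so y appears only in even powers; the x ↦ −x reflection is a symmetry, so x appears only in even powers.
3. Reading off the gridlines: one x-axis crossing is at x = 0; it meets the y-axis at y = 0 (among the integer gridlines); one z-axis crossing is at z = 0.
4. Solving for integer coefficients yields p as stated.

x^2 - y^2 - 3*z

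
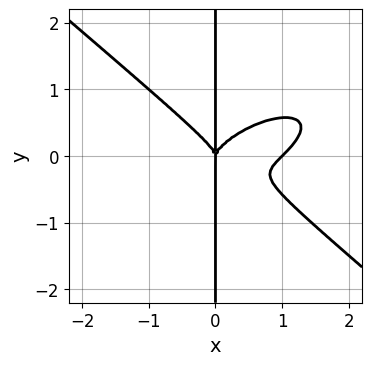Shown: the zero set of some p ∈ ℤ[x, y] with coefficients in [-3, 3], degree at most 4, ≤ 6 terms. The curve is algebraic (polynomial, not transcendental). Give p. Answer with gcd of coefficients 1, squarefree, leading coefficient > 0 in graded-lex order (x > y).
First, deg p = 4. A generic line meets the curve in up to 4 points.
Next, from the axis intercepts and sections: among the integer gridlines, it crosses the x-axis at x ∈ {0, 1}; every point of the y-axis in the box is on the curve.
Finally, the integer polynomial consistent with all of this is the stated p.

x^4 - x^3*y + 3*x*y^3 - x^3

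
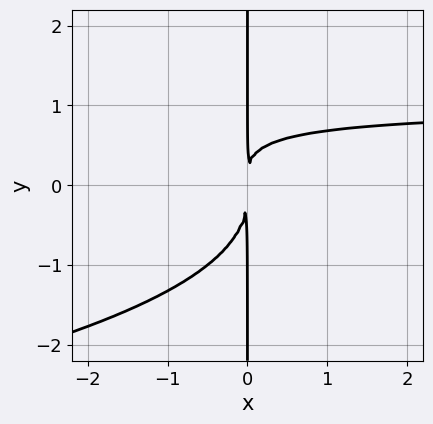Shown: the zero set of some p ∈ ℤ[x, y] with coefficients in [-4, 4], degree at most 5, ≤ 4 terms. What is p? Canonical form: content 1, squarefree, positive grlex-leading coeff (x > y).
x*y^3 + x^2*y - x^2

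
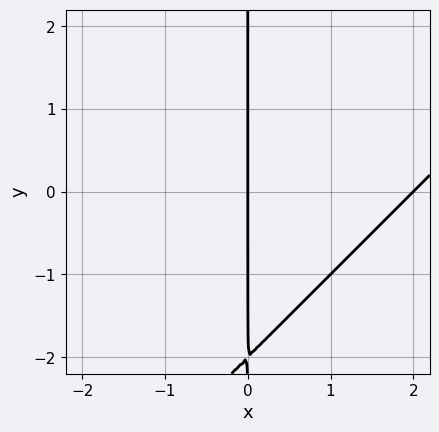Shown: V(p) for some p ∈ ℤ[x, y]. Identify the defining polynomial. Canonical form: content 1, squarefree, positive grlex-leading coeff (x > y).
(a) The degree is 2 — no degree-1 curve has this shape.
(b) From the visible intercepts: among the integer gridlines, it crosses the x-axis at x ∈ {0, 2}; the visible y-axis segment lies entirely on the curve.
(c) Assembling these constraints gives the stated polynomial.

x^2 - x*y - 2*x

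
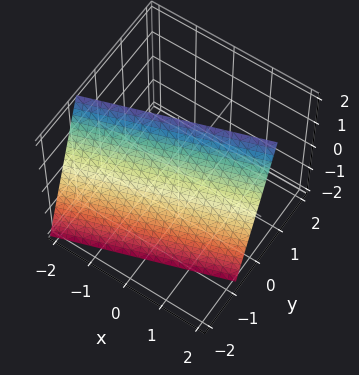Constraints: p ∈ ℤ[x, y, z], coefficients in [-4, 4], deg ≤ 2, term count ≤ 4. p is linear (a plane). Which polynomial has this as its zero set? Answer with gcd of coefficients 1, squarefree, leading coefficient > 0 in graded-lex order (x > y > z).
x - 3*y + z - 2

The degree is 1 — every cross-section is a straight line — this is a plane.
Checking where it meets the axes: one z-axis crossing is at z = 2; it meets the x-axis at x = 2 (among the integer gridlines).
These observations pin down the coefficients.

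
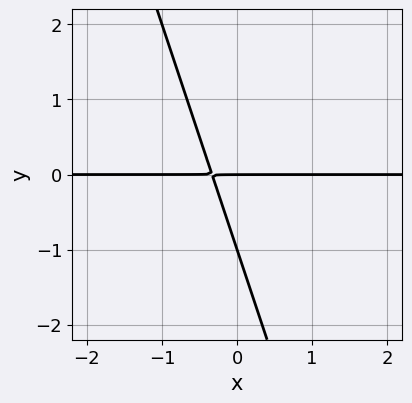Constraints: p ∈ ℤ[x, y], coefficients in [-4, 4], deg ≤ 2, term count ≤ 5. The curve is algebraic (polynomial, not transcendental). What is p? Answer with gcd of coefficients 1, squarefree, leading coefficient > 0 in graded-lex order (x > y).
deg p = 2.
From the visible intercepts: the y-axis gridline crossings are at y ∈ {-1, 0}; every point of the x-axis in the box is on the curve.
Together with the visible shape, these determine p as stated.

3*x*y + y^2 + y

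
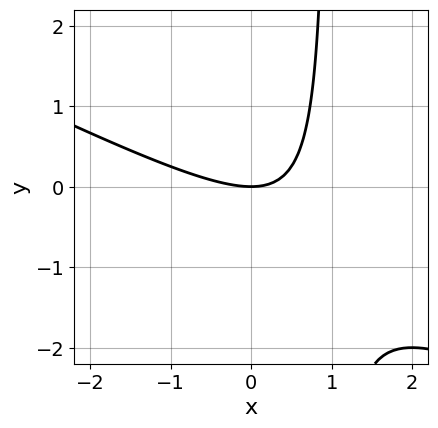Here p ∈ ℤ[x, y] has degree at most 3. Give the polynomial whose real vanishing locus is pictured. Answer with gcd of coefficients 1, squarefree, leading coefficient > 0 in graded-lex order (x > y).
1. Degree: the shape is more complex than any degree-1 curve, so deg p = 2.
2. Reading off the gridlines: it crosses the x-axis at the gridline x = 0; it crosses the y-axis at the gridline y = 0.
3. Fitting integer coefficients to these (and the overall shape) gives p.

x^2 + 2*x*y - 2*y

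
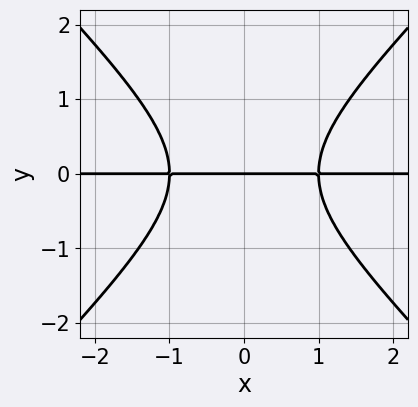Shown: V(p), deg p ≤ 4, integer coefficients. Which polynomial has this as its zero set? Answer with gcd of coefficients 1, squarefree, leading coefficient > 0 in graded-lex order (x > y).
x^2*y - y^3 - y

The degree is 3 — no degree-2 curve has this shape.
Symmetries: mirror symmetry x ↦ −x ⇒ only even powers of x.
From the visible intercepts: one y-axis crossing is at y = 0; every point of the x-axis in the box is on the curve.
Together with the visible shape, these determine p as stated.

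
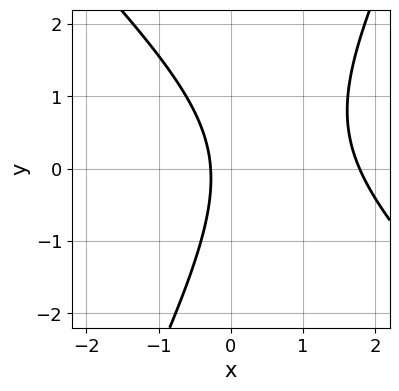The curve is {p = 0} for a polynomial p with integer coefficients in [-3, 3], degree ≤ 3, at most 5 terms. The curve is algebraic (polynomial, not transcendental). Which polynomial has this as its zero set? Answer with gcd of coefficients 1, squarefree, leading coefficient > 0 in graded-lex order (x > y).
2*x^2 + x*y - y^2 - 3*x - 1

First, deg p = 2. No degree-1 curve has this shape.
Next, reading off the gridlines: it misses every integer gridline on the y-axis.
Finally, matching integer coefficients to the picture gives p.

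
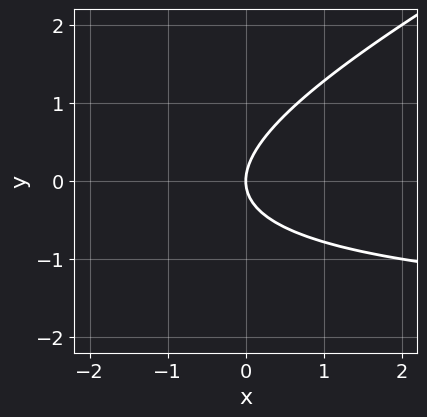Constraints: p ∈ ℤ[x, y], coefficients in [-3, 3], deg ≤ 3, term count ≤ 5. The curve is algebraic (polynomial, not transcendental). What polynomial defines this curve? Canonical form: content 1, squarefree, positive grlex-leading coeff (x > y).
x*y - 2*y^2 + 2*x

(a) The degree is 2 — the shape is more complex than any degree-1 curve.
(b) Observable constraints: it meets the y-axis at y = 0 (among the integer gridlines); it crosses the x-axis at the gridline x = 0.
(c) These observations pin down the coefficients.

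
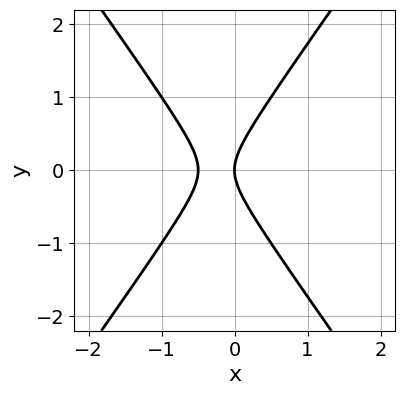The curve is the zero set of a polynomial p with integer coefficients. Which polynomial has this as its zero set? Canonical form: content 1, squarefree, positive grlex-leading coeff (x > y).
2*x^2 - y^2 + x

First, the degree is 2 — the shape is more complex than any degree-1 curve.
Next, symmetries: mirror symmetry y ↦ −y ⇒ only even powers of y.
Then, against the integer gridlines: it meets the x-axis at x = 0 (among the integer gridlines); it crosses the y-axis at the gridline y = 0.
Finally, matching integer coefficients to the picture gives p.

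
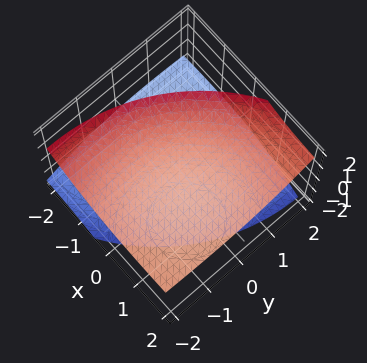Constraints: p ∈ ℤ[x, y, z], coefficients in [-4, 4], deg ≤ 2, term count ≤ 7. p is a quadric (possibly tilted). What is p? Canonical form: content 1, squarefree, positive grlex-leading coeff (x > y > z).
I count 2 distinct pieces.
The degree is 2 — no degree-1 surface has this shape.
Against the integer gridlines: no y-intercept at any integer in the box; the surface avoids every integer x-axis point in the box; the z-axis gridline crossings are at z ∈ {-1, 1}.
Matching integer coefficients to the picture gives p.

x^2 - 3*x*z + y^2 + 2*y*z - 3*z^2 + 3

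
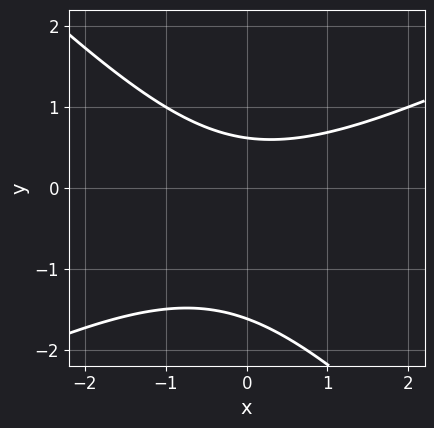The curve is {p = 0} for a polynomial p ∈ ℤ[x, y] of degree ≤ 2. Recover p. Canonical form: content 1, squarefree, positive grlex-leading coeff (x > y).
deg p = 2.
From the visible intercepts: it misses every integer gridline on the x-axis.
Solving for integer coefficients yields p as stated.

x^2 - x*y - 2*y^2 - 2*y + 2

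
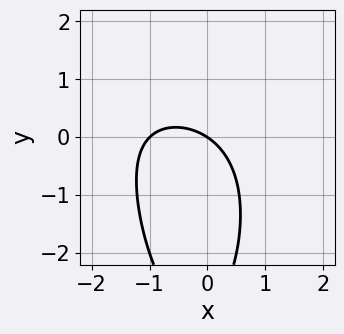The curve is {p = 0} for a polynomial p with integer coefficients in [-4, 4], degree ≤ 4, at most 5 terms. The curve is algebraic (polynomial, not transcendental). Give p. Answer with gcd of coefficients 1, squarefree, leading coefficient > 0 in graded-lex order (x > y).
(a) The degree is 3 — the shape is more complex than any degree-2 curve.
(b) Observable constraints: among the integer gridlines, it crosses the x-axis at x ∈ {-1, 0}; one y-axis crossing is at y = 0.
(c) Solving for integer coefficients yields p as stated.

x^2*y - 2*x^2 - y^2 - 2*x - 3*y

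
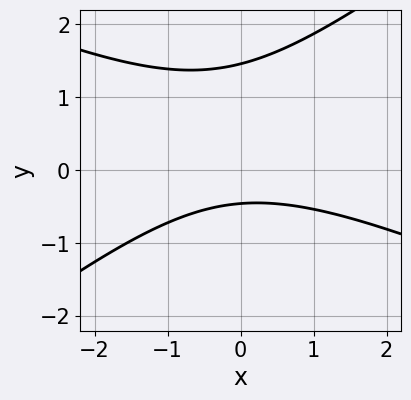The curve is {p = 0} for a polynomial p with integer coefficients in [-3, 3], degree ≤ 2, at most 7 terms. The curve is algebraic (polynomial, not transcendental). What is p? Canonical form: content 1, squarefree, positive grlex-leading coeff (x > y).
First, deg p = 2.
Then, observable constraints: no x-intercept at any integer in the box.
Finally, assembling these constraints gives the stated polynomial.

x^2 + x*y - 3*y^2 + 3*y + 2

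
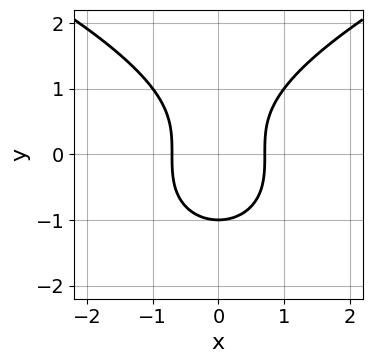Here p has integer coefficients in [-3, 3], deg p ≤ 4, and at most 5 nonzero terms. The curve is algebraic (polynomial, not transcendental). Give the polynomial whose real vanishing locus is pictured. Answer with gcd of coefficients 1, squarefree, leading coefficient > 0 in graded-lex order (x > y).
1. The degree is 3 — a generic line meets the curve in up to 3 points.
2. Symmetries: it's symmetric under x → −x, forcing even powers of x.
3. From the visible intercepts: it crosses the y-axis at the gridline y = -1.
4. Solving for integer coefficients yields p as stated.

y^3 - 2*x^2 + 1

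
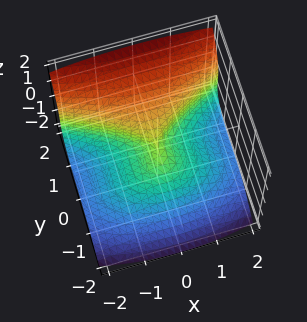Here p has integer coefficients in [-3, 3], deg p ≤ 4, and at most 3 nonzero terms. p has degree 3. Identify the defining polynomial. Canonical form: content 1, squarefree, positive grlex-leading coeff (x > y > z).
1. The degree is 3 — the shape is more complex than any degree-2 surface.
2. Against the integer gridlines: it crosses the x-axis at the gridline x = 0; it meets the y-axis at y = 0 (among the integer gridlines); it meets the z-axis at z = 0 (among the integer gridlines).
3. Assembling these constraints gives the stated polynomial.

3*y^3 - 3*z^3 - 2*x^2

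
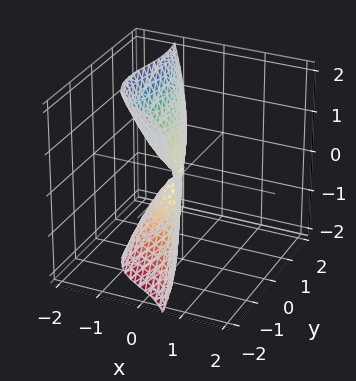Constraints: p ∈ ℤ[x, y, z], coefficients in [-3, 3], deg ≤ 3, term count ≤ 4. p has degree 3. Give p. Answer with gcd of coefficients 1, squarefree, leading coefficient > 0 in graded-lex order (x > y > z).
1. The degree is 3 — the shape is more complex than any degree-2 surface.
2. Checking where it meets the axes: it meets the y-axis at y = 0 (among the integer gridlines); it crosses the z-axis at the gridline z = 0.
3. Putting this together gives p.

2*x^3 + 2*x*y^2 + y^3 + z^2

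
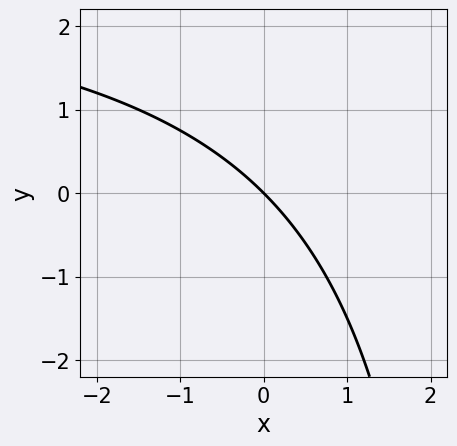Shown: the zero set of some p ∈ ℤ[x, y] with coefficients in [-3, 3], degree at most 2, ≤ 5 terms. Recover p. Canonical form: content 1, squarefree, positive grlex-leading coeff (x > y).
x*y - 3*x - 3*y

The degree is 2 — the shape is more complex than any degree-1 curve.
From the axis intercepts and sections: one x-axis crossing is at x = 0; it crosses the y-axis at the gridline y = 0.
Fitting integer coefficients to these (and the overall shape) gives p.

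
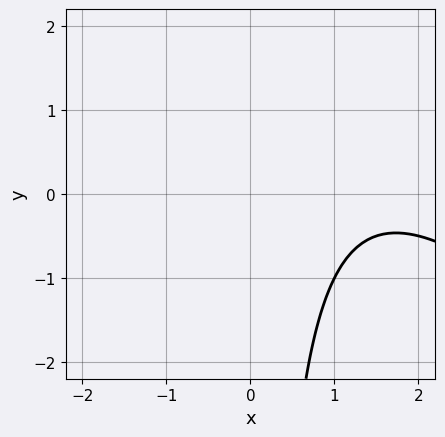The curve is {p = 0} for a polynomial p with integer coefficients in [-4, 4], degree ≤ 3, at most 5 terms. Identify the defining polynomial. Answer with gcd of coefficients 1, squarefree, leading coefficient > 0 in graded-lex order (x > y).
(a) deg p = 2. The shape is more complex than any degree-1 curve.
(b) Against the integer gridlines: the curve avoids every integer x-axis point in the box; it misses every integer gridline on the y-axis.
(c) Solving for integer coefficients yields p as stated.

x^2 + x*y - 3*x + 3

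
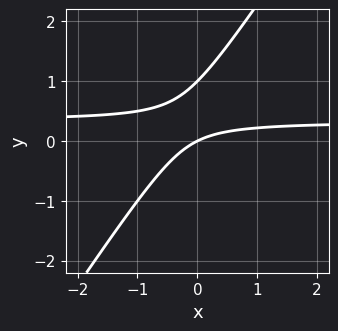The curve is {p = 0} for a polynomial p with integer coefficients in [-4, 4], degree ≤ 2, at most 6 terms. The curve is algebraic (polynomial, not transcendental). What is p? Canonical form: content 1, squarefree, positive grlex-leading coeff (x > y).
3*x*y - 2*y^2 - x + 2*y

First, deg p = 2.
Next, checking where it meets the axes: it crosses the x-axis at the gridline x = 0; among the integer gridlines, it crosses the y-axis at y ∈ {0, 1}.
Finally, matching integer coefficients to the picture gives p.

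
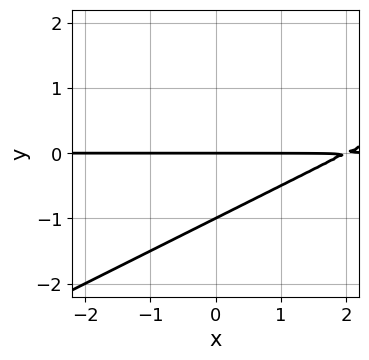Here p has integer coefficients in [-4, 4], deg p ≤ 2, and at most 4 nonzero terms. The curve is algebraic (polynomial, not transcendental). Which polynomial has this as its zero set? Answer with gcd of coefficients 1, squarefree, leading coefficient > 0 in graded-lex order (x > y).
Degree: no degree-1 curve has this shape, so deg p = 2.
Reading off the gridlines: every point of the x-axis in the box is on the curve; the y-axis gridline crossings are at y ∈ {-1, 0}.
These observations pin down the coefficients.

x*y - 2*y^2 - 2*y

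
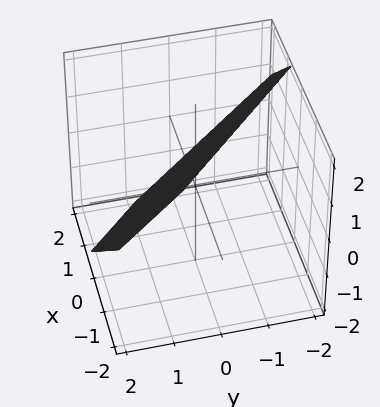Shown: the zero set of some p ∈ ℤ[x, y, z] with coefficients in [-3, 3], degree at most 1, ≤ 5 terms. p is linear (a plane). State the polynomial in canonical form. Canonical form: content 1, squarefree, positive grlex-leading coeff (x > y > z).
3*x + 3*y + 3*z - 2

Degree: every cross-section is a straight line — this is a plane, so deg p = 1.
Putting this together gives p.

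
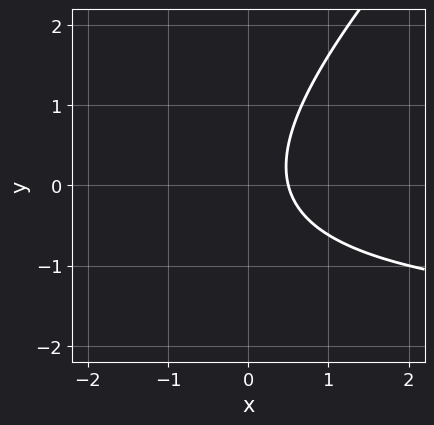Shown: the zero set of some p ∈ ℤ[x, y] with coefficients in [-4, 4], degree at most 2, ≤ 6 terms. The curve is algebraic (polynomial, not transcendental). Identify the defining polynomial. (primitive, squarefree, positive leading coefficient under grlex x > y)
x*y - y^2 + 2*x - 1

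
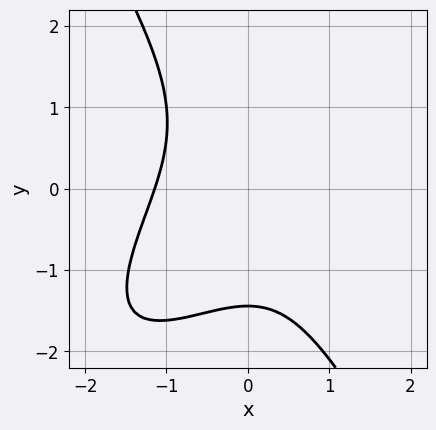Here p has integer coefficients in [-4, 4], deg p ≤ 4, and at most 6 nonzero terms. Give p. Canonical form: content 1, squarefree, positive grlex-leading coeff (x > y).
(a) deg p = 3. A generic line meets the curve in up to 3 points.
(b) Matching integer coefficients to the picture gives p.

2*x^3 - 2*x^2*y + y^3 + 3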